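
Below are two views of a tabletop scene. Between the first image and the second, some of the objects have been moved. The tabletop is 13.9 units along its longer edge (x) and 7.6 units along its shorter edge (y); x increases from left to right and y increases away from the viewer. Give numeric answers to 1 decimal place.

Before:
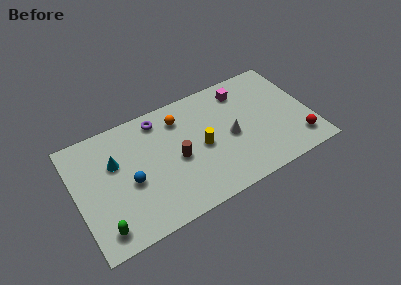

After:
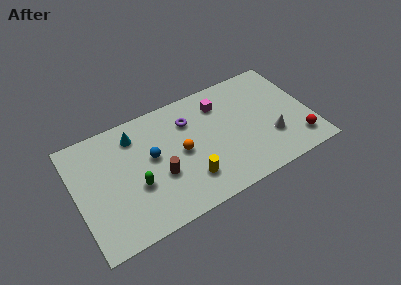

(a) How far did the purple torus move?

1.9

The purple torus moved from about (5.2, 6.5) to (6.9, 5.6), a distance of √(1.7² + 0.9²) ≈ 1.9.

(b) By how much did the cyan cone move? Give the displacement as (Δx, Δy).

(1.3, 1.2)

The cyan cone was at about (2.4, 4.9) and moved to about (3.7, 6.1).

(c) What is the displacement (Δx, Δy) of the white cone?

(2.3, -1.1)

The white cone was at about (9.1, 3.5) and moved to about (11.4, 2.4).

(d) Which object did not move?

the red sphere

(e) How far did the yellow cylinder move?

2.0

From (7.4, 3.6) to (6.4, 1.9), the yellow cylinder covered √(1.0² + 1.7²) ≈ 2.0 units.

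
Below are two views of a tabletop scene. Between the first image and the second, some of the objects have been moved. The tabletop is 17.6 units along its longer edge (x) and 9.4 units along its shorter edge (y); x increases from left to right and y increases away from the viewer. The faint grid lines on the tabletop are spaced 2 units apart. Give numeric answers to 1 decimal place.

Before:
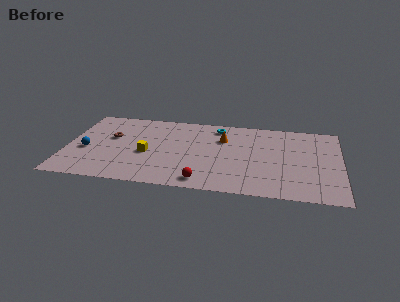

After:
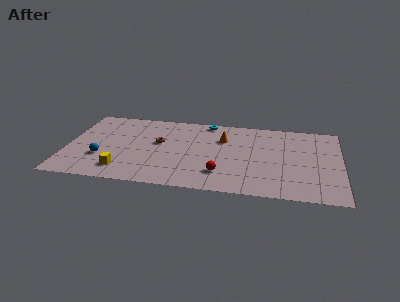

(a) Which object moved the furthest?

the brown torus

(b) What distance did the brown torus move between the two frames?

3.1

The brown torus was near (2.8, 5.7) before and (5.9, 5.5) after, so it travelled √(3.1² + 0.2²) ≈ 3.1 units.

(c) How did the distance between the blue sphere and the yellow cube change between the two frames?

-2.0

They were about 3.9 units apart before and 1.9 after — 2.0 units closer together.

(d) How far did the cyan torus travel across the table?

0.9

The cyan torus was near (9.6, 8.0) before and (8.9, 8.6) after, so it travelled √(0.7² + 0.6²) ≈ 0.9 units.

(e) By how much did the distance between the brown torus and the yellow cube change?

+1.4

Before: roughly 2.9 units apart; after: 4.3. That's 1.4 units further apart.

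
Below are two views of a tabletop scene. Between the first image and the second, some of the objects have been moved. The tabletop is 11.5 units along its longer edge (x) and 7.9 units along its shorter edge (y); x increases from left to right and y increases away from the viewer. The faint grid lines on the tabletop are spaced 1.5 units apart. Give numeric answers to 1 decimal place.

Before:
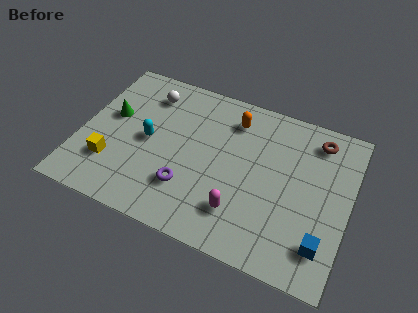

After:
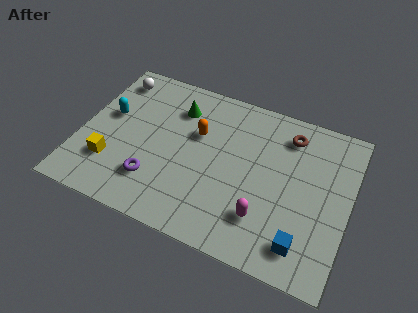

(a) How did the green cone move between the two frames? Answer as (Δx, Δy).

(2.7, 1.4)

The green cone started near (1.2, 4.6) and ended near (3.9, 6.0).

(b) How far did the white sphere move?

1.6

The white sphere was near (2.6, 6.3) before and (1.0, 6.6) after, so it travelled √(1.6² + 0.3²) ≈ 1.6 units.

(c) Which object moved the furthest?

the green cone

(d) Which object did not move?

the yellow cube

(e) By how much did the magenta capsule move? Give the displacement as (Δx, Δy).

(1.0, 0.1)

The magenta capsule started near (7.1, 1.9) and ended near (8.1, 2.0).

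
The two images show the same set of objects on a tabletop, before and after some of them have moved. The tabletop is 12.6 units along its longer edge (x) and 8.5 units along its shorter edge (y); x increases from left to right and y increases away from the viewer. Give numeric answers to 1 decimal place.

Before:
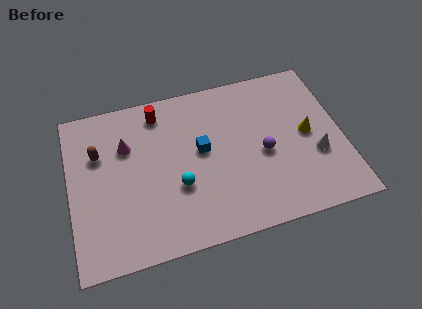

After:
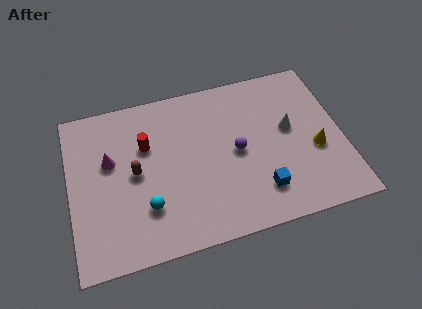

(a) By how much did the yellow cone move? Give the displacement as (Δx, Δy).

(0.3, -0.9)

The yellow cone was at about (11.0, 4.3) and moved to about (11.3, 3.4).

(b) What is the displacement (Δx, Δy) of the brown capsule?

(1.6, -1.4)

The brown capsule started near (1.4, 5.7) and ended near (3.0, 4.3).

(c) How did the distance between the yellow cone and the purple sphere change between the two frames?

+1.5

The distance was about 2.2 in the first image and 3.7 in the second, so they moved 1.5 units further apart.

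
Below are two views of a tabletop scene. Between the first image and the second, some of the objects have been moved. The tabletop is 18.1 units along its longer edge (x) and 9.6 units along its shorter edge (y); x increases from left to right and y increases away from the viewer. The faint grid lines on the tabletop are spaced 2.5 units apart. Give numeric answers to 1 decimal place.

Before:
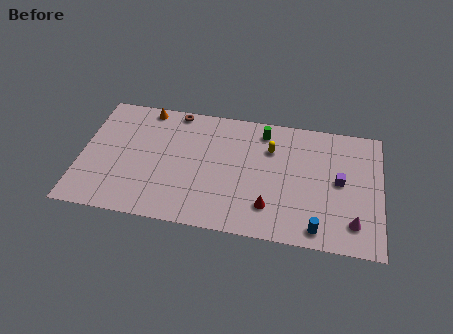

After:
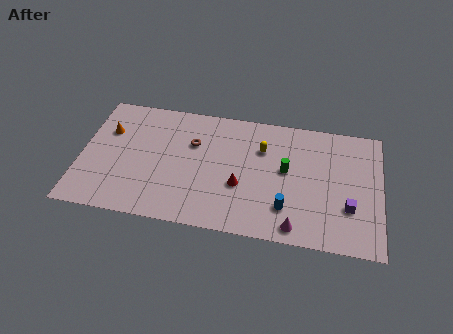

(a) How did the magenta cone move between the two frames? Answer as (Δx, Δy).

(-3.4, -0.9)

The magenta cone started near (16.5, 2.0) and ended near (13.1, 1.1).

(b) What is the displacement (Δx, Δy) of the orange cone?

(-2.2, -2.2)

The orange cone started near (3.7, 8.7) and ended near (1.5, 6.5).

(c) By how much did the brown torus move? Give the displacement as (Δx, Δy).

(1.2, -2.4)

The brown torus started near (5.5, 8.8) and ended near (6.7, 6.4).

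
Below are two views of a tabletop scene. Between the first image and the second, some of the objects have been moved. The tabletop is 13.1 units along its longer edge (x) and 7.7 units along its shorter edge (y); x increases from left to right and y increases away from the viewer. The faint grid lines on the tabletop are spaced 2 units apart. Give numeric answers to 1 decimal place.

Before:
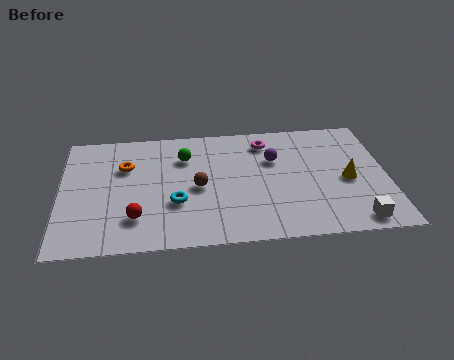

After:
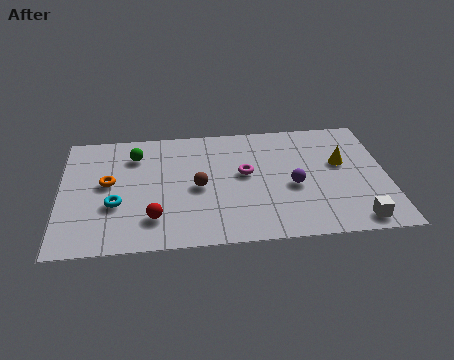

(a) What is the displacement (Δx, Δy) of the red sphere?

(0.7, -0.1)

The red sphere was at about (3.0, 1.9) and moved to about (3.7, 1.8).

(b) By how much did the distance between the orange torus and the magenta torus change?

-0.3

Before: roughly 5.8 units apart; after: 5.5. That's 0.3 units closer together.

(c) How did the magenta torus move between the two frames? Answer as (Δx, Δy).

(-0.9, -2.0)

The magenta torus was at about (8.3, 6.3) and moved to about (7.4, 4.3).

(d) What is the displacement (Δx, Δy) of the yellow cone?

(-0.2, 1.1)

The yellow cone was at about (11.5, 3.5) and moved to about (11.3, 4.6).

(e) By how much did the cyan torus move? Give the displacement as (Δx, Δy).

(-2.4, 0.1)

From the two frames, the cyan torus sits at roughly (4.6, 2.7) before and (2.2, 2.8) after.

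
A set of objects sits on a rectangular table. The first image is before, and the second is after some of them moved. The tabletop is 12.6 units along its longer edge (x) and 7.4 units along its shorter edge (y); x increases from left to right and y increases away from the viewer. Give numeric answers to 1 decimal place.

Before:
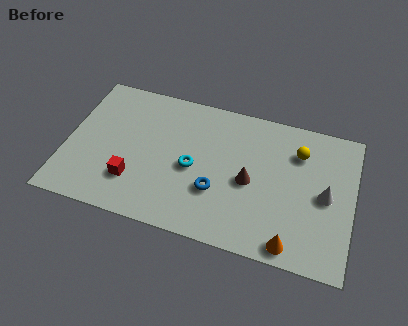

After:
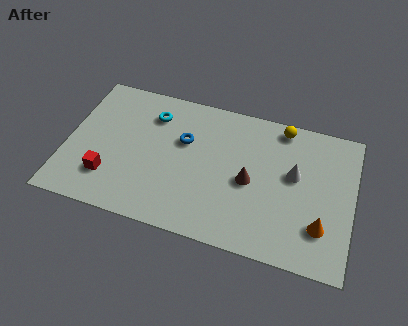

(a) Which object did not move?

the brown cone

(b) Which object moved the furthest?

the cyan torus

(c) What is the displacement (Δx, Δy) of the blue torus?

(-1.6, 2.2)

The blue torus was at about (6.7, 2.5) and moved to about (5.1, 4.7).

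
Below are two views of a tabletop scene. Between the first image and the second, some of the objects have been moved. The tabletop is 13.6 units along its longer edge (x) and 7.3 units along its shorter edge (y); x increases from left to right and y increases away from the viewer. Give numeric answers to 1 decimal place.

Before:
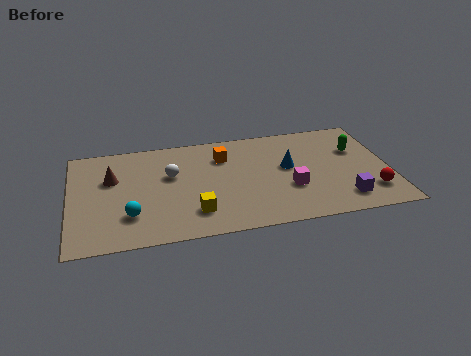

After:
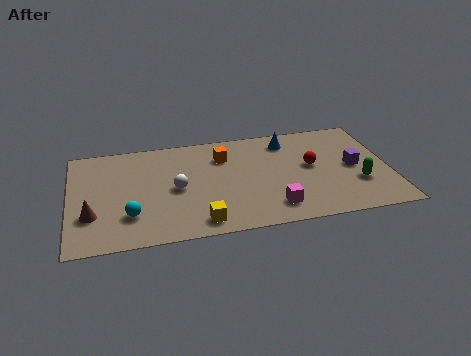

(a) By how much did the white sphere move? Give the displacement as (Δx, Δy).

(0.2, -1.0)

From the two frames, the white sphere sits at roughly (4.3, 4.5) before and (4.5, 3.5) after.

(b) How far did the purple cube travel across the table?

2.3

From (11.5, 1.4) to (12.1, 3.6), the purple cube covered √(0.6² + 2.2²) ≈ 2.3 units.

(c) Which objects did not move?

the cyan sphere and the orange cube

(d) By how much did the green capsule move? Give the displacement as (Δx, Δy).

(-0.1, -2.4)

From the two frames, the green capsule sits at roughly (12.3, 4.8) before and (12.2, 2.4) after.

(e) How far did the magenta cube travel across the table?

1.4

The magenta cube moved from about (9.3, 2.6) to (8.5, 1.4), a distance of √(0.8² + 1.2²) ≈ 1.4.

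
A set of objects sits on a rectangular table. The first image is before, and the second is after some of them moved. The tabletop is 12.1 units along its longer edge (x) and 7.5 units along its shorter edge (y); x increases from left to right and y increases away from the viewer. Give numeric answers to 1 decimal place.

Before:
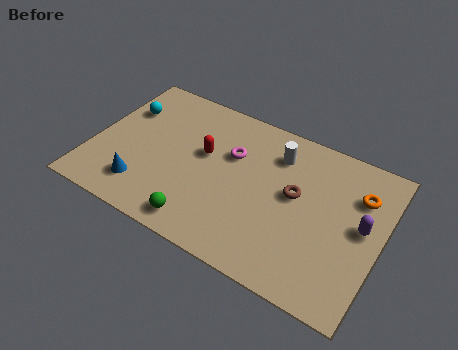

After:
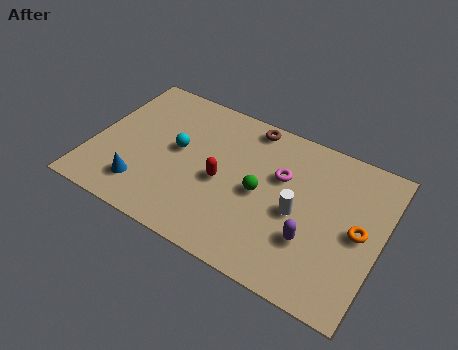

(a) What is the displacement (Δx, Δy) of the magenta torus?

(2.1, -0.1)

The magenta torus started near (5.7, 4.9) and ended near (7.8, 4.8).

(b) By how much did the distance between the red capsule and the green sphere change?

-1.8

Before: roughly 3.4 units apart; after: 1.6. That's 1.8 units closer together.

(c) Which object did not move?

the blue cone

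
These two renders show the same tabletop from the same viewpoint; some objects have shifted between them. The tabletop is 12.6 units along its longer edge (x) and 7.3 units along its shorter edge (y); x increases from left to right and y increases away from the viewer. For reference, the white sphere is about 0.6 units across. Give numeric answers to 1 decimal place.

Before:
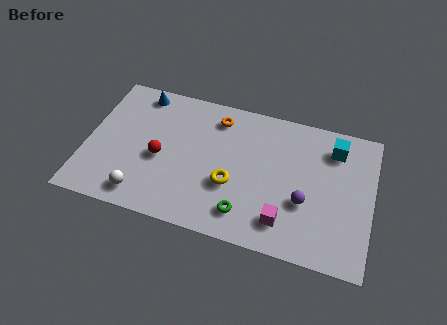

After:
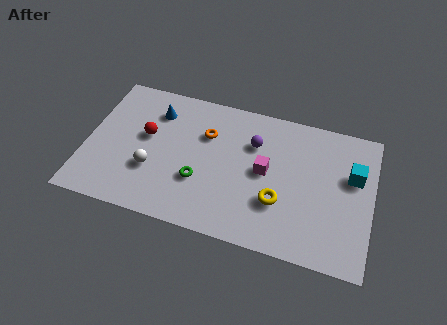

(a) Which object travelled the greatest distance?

the purple sphere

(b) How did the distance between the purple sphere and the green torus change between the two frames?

+0.6

The distance was about 2.8 in the first image and 3.4 in the second, so they moved 0.6 units further apart.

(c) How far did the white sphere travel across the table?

1.4

From (2.7, 1.1) to (3.0, 2.5), the white sphere covered √(0.3² + 1.4²) ≈ 1.4 units.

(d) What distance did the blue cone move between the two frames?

1.1

The blue cone was near (2.1, 6.4) before and (2.9, 5.6) after, so it travelled √(0.8² + 0.8²) ≈ 1.1 units.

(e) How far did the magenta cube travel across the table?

2.5

From (8.9, 1.5) to (7.9, 3.8), the magenta cube covered √(1.0² + 2.3²) ≈ 2.5 units.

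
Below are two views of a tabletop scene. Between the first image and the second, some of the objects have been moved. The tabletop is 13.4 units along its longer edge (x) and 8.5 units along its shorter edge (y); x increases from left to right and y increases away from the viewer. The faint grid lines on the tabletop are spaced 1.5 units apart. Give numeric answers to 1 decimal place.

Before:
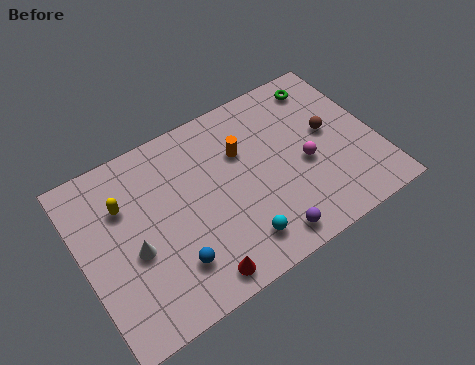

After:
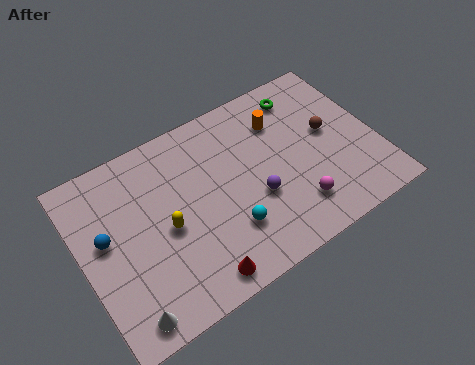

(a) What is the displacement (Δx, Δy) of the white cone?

(-0.8, -2.6)

The white cone was at about (2.2, 3.6) and moved to about (1.4, 1.0).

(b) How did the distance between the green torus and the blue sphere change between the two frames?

+0.4

Before: roughly 9.4 units apart; after: 9.8. That's 0.4 units further apart.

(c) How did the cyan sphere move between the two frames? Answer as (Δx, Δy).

(-0.3, 0.8)

The cyan sphere started near (6.6, 1.6) and ended near (6.3, 2.4).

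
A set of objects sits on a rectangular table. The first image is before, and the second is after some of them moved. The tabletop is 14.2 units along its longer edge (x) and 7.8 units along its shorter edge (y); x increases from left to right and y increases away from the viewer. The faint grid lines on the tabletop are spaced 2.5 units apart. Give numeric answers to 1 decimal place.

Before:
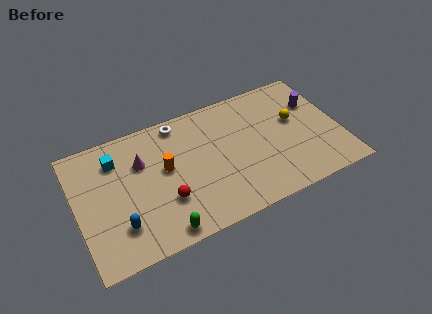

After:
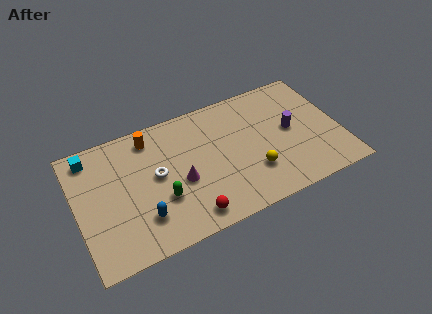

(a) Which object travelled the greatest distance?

the yellow sphere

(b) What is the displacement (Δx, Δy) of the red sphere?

(1.1, -1.4)

From the two frames, the red sphere sits at roughly (4.6, 2.5) before and (5.7, 1.1) after.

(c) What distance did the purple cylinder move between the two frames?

1.9

From (13.1, 5.3) to (11.6, 4.1), the purple cylinder covered √(1.5² + 1.2²) ≈ 1.9 units.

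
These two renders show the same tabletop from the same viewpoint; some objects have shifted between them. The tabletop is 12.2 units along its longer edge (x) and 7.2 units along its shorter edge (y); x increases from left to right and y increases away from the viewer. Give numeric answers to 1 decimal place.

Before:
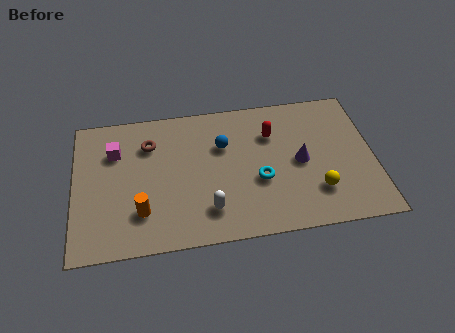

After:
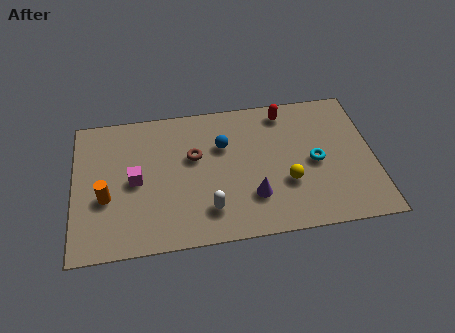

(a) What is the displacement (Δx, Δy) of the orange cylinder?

(-1.4, 0.9)

The orange cylinder started near (2.7, 1.9) and ended near (1.3, 2.8).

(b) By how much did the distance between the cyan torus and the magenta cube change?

+1.1

They were about 6.2 units apart before and 7.3 after — 1.1 units further apart.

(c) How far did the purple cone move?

2.5

The purple cone moved from about (9.2, 3.5) to (7.2, 2.0), a distance of √(2.0² + 1.5²) ≈ 2.5.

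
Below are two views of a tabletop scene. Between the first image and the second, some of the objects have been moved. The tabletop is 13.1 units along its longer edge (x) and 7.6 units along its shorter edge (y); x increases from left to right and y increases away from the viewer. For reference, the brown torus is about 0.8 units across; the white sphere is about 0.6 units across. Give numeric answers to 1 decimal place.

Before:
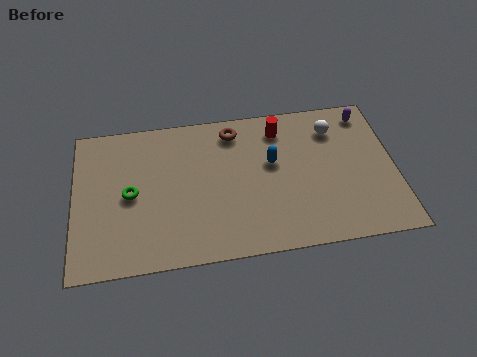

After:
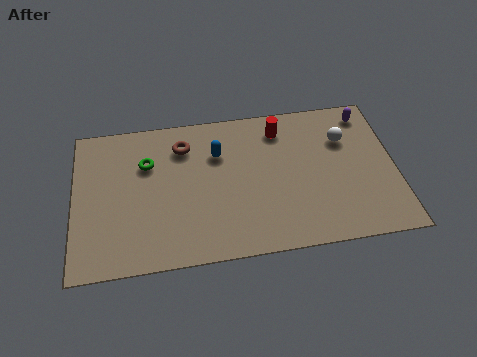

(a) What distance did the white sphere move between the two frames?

0.7

From (10.7, 5.9) to (11.1, 5.3), the white sphere covered √(0.4² + 0.6²) ≈ 0.7 units.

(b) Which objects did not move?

the purple capsule and the red cylinder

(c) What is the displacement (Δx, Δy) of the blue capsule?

(-2.2, 0.8)

The blue capsule started near (8.1, 4.5) and ended near (5.9, 5.3).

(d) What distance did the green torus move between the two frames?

1.7

From (2.3, 3.7) to (3.0, 5.2), the green torus covered √(0.7² + 1.5²) ≈ 1.7 units.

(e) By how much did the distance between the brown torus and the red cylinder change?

+2.1

Before: roughly 1.9 units apart; after: 4.0. That's 2.1 units further apart.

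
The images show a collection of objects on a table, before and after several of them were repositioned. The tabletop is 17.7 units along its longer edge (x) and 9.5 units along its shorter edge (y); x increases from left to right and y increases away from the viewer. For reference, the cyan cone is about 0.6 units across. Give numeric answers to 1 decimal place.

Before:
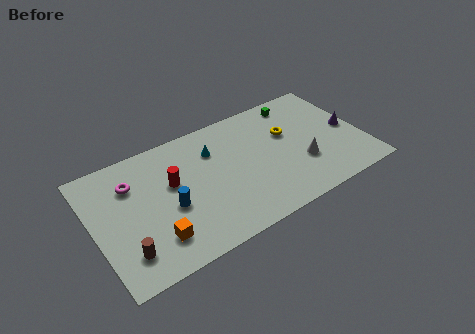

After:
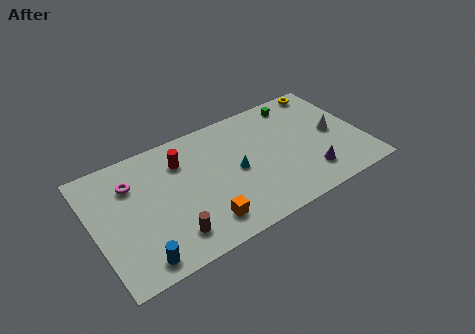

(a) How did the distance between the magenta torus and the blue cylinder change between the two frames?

+2.1

They were about 3.6 units apart before and 5.7 after — 2.1 units further apart.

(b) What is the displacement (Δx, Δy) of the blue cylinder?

(-2.4, -2.8)

From the two frames, the blue cylinder sits at roughly (4.8, 4.0) before and (2.4, 1.2) after.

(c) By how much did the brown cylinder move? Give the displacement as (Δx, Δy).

(2.9, -0.2)

The brown cylinder started near (1.7, 2.1) and ended near (4.6, 1.9).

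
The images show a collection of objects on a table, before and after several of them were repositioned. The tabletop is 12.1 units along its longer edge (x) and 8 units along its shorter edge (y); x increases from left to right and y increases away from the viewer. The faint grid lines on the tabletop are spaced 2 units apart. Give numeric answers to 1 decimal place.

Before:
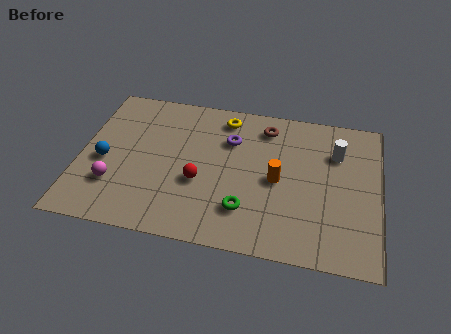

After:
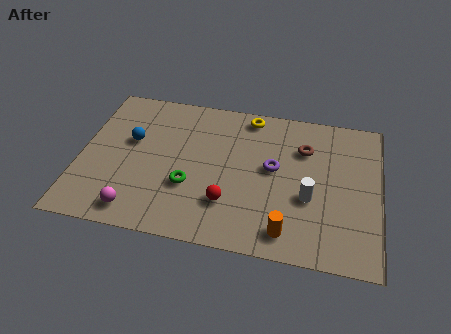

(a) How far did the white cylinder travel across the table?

2.8

The white cylinder was near (10.3, 5.7) before and (9.3, 3.1) after, so it travelled √(1.0² + 2.6²) ≈ 2.8 units.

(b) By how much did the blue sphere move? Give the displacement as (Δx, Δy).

(1.0, 1.3)

The blue sphere was at about (1.0, 3.5) and moved to about (2.0, 4.8).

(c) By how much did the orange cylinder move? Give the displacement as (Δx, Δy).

(0.5, -2.6)

From the two frames, the orange cylinder sits at roughly (8.0, 3.8) before and (8.5, 1.2) after.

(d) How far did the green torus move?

2.4

The green torus was near (6.8, 2.0) before and (4.5, 2.8) after, so it travelled √(2.3² + 0.8²) ≈ 2.4 units.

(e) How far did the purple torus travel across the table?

2.2

The purple torus was near (6.0, 5.6) before and (7.8, 4.4) after, so it travelled √(1.8² + 1.2²) ≈ 2.2 units.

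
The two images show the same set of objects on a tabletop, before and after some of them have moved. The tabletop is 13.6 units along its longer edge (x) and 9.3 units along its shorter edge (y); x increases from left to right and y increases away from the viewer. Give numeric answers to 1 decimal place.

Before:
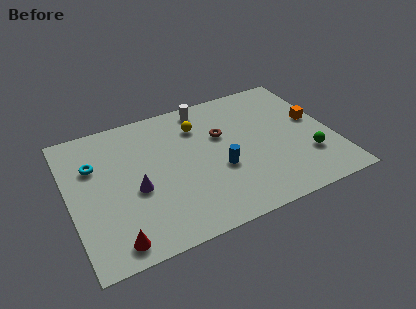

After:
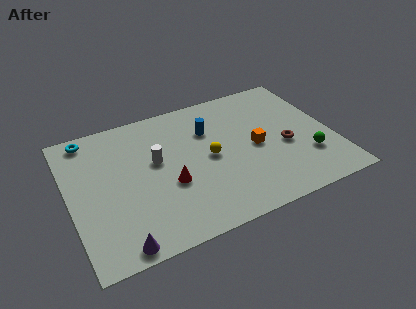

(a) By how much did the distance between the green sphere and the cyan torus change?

+0.9

They were about 11.3 units apart before and 12.2 after — 0.9 units further apart.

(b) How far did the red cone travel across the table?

4.0

The red cone moved from about (1.9, 1.1) to (5.0, 3.6), a distance of √(3.1² + 2.5²) ≈ 4.0.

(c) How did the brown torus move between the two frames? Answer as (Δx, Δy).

(3.1, -2.0)

The brown torus was at about (8.0, 5.9) and moved to about (11.1, 3.9).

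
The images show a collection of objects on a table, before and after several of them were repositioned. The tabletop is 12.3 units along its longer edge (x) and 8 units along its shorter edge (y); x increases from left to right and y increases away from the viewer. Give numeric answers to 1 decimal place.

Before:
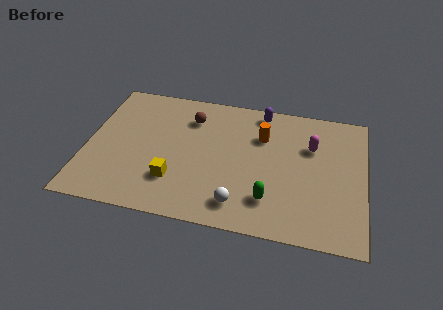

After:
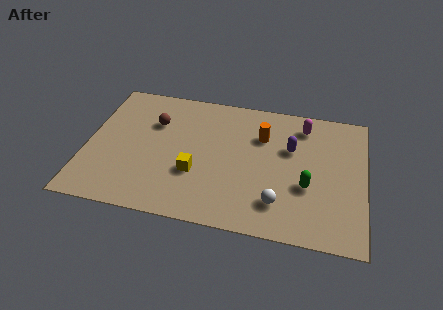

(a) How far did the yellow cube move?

1.1

The yellow cube moved from about (4.0, 2.2) to (4.9, 2.8), a distance of √(0.9² + 0.6²) ≈ 1.1.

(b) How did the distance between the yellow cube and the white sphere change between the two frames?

+0.8

They were about 3.0 units apart before and 3.8 after — 0.8 units further apart.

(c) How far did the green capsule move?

1.9

The green capsule moved from about (8.2, 1.9) to (9.8, 3.0), a distance of √(1.6² + 1.1²) ≈ 1.9.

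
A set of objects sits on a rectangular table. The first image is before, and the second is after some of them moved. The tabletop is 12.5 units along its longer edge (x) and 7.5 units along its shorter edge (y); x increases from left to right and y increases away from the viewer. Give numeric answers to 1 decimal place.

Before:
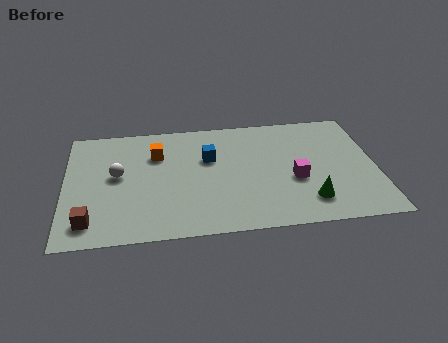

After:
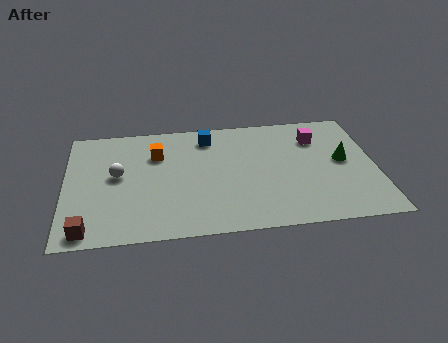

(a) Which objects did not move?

the orange cube and the white sphere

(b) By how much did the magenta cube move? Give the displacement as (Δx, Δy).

(1.0, 2.6)

From the two frames, the magenta cube sits at roughly (9.2, 3.0) before and (10.2, 5.6) after.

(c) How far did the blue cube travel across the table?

1.4

The blue cube was near (5.8, 4.8) before and (5.8, 6.2) after, so it travelled √(0.0² + 1.4²) ≈ 1.4 units.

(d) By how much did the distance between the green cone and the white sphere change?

+1.1

They were about 8.0 units apart before and 9.1 after — 1.1 units further apart.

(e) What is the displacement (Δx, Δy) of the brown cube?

(-0.1, -0.5)

The brown cube started near (1.0, 1.3) and ended near (0.9, 0.8).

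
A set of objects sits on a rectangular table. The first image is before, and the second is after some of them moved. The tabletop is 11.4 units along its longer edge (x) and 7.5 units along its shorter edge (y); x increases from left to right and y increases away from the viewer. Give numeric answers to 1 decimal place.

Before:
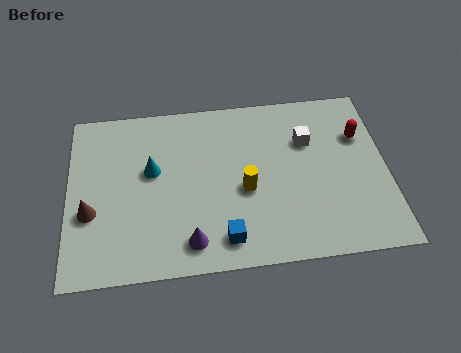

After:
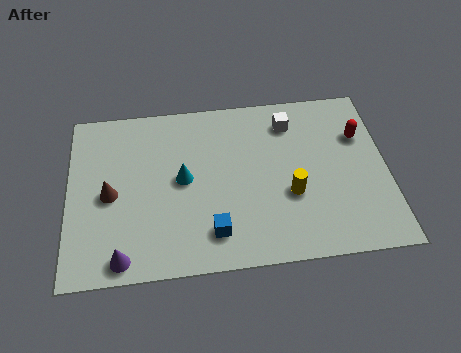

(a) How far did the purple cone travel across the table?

2.4

The purple cone moved from about (4.3, 1.2) to (1.9, 0.8), a distance of √(2.4² + 0.4²) ≈ 2.4.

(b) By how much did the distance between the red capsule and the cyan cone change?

-1.0

Before: roughly 7.5 units apart; after: 6.5. That's 1.0 units closer together.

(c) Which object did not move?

the red capsule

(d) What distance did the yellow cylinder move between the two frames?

1.6

The yellow cylinder moved from about (6.3, 3.2) to (7.9, 2.8), a distance of √(1.6² + 0.4²) ≈ 1.6.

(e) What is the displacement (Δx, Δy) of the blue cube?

(-0.4, 0.3)

The blue cube started near (5.5, 1.2) and ended near (5.1, 1.5).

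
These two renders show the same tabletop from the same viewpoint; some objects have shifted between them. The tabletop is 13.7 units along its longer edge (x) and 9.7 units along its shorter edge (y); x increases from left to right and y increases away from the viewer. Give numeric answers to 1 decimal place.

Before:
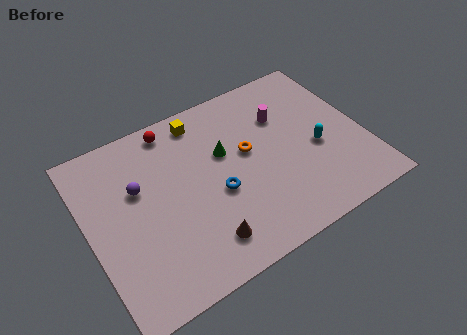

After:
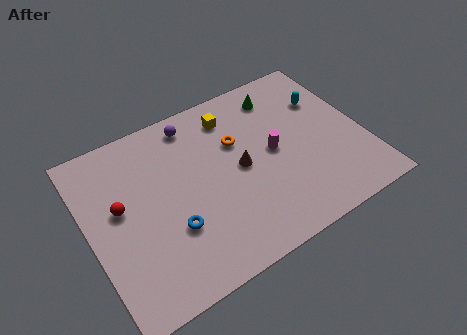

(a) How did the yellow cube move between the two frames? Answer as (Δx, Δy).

(1.5, -0.5)

The yellow cube started near (6.1, 8.4) and ended near (7.6, 7.9).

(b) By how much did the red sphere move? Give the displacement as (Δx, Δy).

(-3.1, -3.1)

The red sphere was at about (4.7, 8.6) and moved to about (1.6, 5.5).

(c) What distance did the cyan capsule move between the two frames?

2.8

The cyan capsule was near (11.3, 4.1) before and (12.2, 6.7) after, so it travelled √(0.9² + 2.6²) ≈ 2.8 units.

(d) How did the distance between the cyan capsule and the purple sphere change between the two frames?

-2.2

They were about 8.9 units apart before and 6.7 after — 2.2 units closer together.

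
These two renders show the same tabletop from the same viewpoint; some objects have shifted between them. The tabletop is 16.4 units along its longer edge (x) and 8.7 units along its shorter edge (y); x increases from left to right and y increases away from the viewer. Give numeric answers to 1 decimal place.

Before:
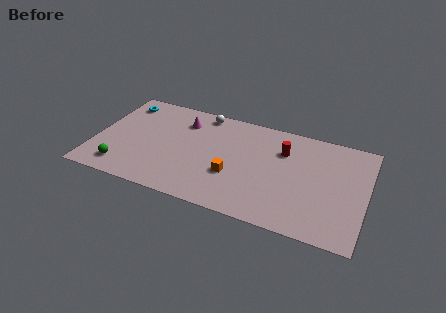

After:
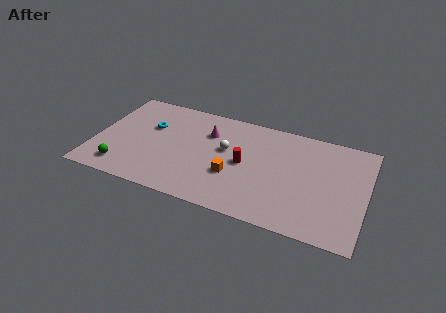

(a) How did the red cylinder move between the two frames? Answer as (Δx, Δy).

(-2.2, -1.9)

The red cylinder was at about (11.3, 6.2) and moved to about (9.1, 4.3).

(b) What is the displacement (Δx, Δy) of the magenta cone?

(1.6, -0.5)

The magenta cone was at about (5.1, 6.7) and moved to about (6.7, 6.2).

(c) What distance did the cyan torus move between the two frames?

2.5

The cyan torus was near (1.3, 7.2) before and (3.2, 5.6) after, so it travelled √(1.9² + 1.6²) ≈ 2.5 units.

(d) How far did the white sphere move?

3.2

From (6.2, 7.8) to (7.9, 5.1), the white sphere covered √(1.7² + 2.7²) ≈ 3.2 units.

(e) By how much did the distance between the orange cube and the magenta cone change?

-1.4

Before: roughly 5.0 units apart; after: 3.6. That's 1.4 units closer together.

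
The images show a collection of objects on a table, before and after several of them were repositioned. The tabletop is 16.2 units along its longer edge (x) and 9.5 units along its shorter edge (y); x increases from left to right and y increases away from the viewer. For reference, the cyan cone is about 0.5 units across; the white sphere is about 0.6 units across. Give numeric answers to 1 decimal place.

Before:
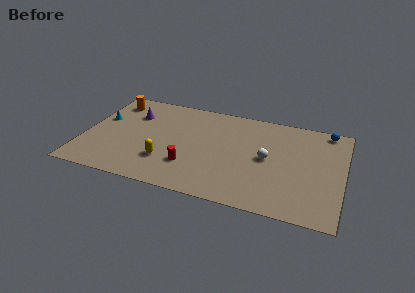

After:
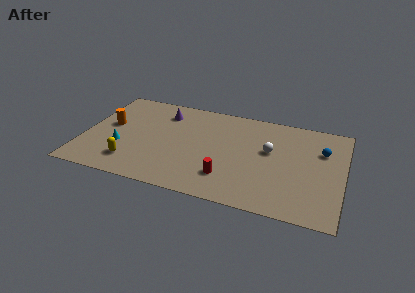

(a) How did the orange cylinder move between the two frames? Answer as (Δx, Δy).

(0.1, -2.5)

The orange cylinder was at about (1.4, 7.8) and moved to about (1.5, 5.3).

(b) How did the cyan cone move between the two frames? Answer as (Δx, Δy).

(1.5, -2.4)

The cyan cone started near (0.9, 5.8) and ended near (2.4, 3.4).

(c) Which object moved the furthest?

the cyan cone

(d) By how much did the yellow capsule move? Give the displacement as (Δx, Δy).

(-2.1, -0.7)

The yellow capsule was at about (5.3, 2.7) and moved to about (3.2, 2.0).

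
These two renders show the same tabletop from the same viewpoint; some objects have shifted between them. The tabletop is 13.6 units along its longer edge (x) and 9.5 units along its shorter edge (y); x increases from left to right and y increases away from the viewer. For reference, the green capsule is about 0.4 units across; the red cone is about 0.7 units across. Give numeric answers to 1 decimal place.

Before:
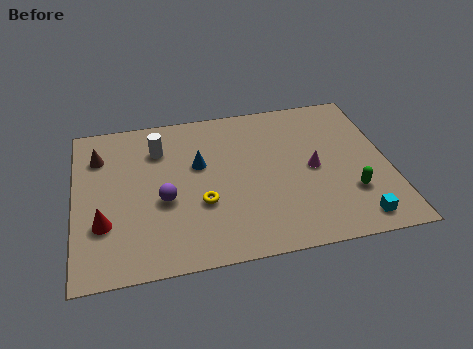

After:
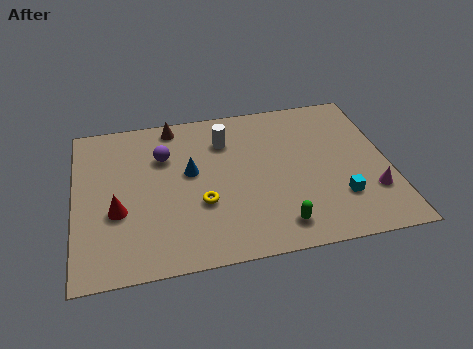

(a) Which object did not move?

the yellow torus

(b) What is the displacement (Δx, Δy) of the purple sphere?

(0.1, 2.7)

The purple sphere started near (3.8, 3.9) and ended near (3.9, 6.6).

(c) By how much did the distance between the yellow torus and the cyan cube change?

-0.9

The distance was about 6.9 in the first image and 6.0 in the second, so they moved 0.9 units closer together.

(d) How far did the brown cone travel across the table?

3.6

From (1.1, 7.1) to (4.4, 8.5), the brown cone covered √(3.3² + 1.4²) ≈ 3.6 units.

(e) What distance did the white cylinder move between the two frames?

2.9

The white cylinder moved from about (3.7, 7.1) to (6.6, 7.1), a distance of √(2.9² + 0.0²) ≈ 2.9.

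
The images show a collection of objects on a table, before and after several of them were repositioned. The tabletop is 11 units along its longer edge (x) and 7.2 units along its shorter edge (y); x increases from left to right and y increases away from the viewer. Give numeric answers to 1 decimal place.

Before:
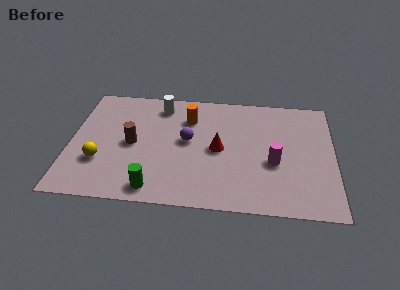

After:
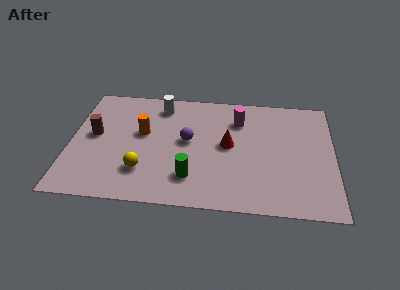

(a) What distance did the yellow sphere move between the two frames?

1.8

From (1.3, 2.3) to (3.1, 1.9), the yellow sphere covered √(1.8² + 0.4²) ≈ 1.8 units.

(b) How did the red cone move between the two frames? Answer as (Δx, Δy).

(0.4, 0.3)

From the two frames, the red cone sits at roughly (6.2, 3.5) before and (6.6, 3.8) after.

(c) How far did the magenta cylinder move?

2.9

The magenta cylinder moved from about (8.5, 2.9) to (7.0, 5.4), a distance of √(1.5² + 2.5²) ≈ 2.9.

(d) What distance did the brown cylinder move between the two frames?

1.6

The brown cylinder moved from about (2.6, 3.5) to (1.0, 3.9), a distance of √(1.6² + 0.4²) ≈ 1.6.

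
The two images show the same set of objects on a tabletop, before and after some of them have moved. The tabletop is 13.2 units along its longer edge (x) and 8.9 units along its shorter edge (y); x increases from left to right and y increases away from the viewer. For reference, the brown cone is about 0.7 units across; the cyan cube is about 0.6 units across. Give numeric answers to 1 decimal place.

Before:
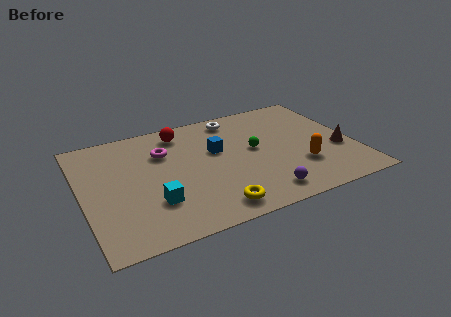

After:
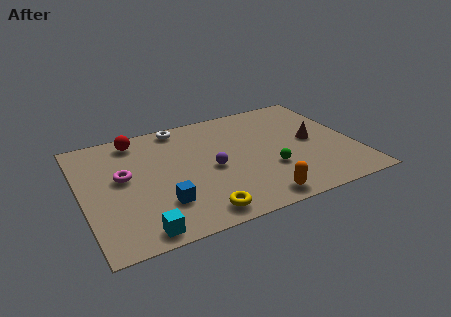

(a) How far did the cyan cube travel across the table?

1.9

From (3.2, 2.6) to (2.4, 0.9), the cyan cube covered √(0.8² + 1.7²) ≈ 1.9 units.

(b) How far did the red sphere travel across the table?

2.2

The red sphere was near (5.1, 7.5) before and (2.9, 7.7) after, so it travelled √(2.2² + 0.2²) ≈ 2.2 units.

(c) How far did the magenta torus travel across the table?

2.4

The magenta torus moved from about (4.1, 6.2) to (2.0, 5.0), a distance of √(2.1² + 1.2²) ≈ 2.4.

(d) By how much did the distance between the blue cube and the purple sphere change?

-1.3

Before: roughly 4.4 units apart; after: 3.1. That's 1.3 units closer together.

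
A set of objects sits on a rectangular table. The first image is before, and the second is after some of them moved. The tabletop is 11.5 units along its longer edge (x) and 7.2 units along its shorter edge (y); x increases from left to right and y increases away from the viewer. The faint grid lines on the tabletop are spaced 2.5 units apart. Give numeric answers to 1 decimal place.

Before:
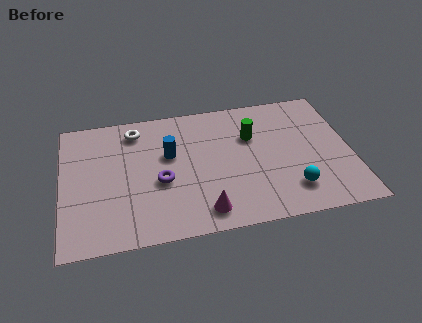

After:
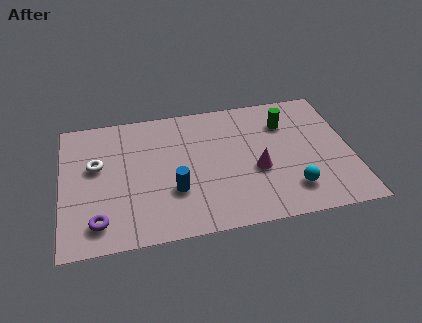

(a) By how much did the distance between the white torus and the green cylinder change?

+2.9

They were about 4.8 units apart before and 7.7 after — 2.9 units further apart.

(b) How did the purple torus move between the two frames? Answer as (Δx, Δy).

(-2.5, -1.7)

The purple torus was at about (3.9, 3.0) and moved to about (1.4, 1.3).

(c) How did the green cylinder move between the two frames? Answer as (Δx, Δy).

(1.4, 0.5)

From the two frames, the green cylinder sits at roughly (7.6, 4.8) before and (9.0, 5.3) after.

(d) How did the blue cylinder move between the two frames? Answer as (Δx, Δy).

(0.1, -2.0)

The blue cylinder was at about (4.3, 4.4) and moved to about (4.4, 2.4).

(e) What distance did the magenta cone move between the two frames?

2.8

The magenta cone moved from about (5.5, 1.1) to (7.7, 2.9), a distance of √(2.2² + 1.8²) ≈ 2.8.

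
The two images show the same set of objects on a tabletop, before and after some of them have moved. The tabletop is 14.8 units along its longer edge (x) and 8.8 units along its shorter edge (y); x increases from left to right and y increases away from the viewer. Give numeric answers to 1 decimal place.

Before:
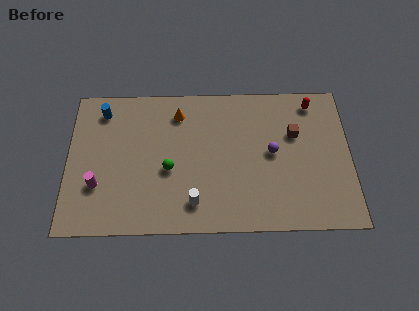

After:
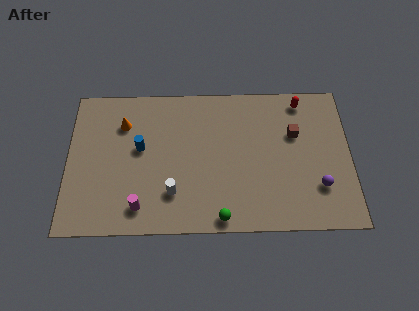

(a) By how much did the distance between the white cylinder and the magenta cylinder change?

-3.2

Before: roughly 5.1 units apart; after: 1.9. That's 3.2 units closer together.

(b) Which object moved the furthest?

the green sphere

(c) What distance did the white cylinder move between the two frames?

1.3

The white cylinder moved from about (6.6, 1.7) to (5.5, 2.3), a distance of √(1.1² + 0.6²) ≈ 1.3.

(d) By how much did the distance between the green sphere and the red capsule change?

-0.4

The distance was about 8.5 in the first image and 8.1 in the second, so they moved 0.4 units closer together.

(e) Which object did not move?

the brown cube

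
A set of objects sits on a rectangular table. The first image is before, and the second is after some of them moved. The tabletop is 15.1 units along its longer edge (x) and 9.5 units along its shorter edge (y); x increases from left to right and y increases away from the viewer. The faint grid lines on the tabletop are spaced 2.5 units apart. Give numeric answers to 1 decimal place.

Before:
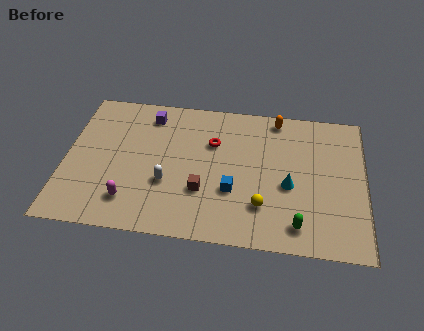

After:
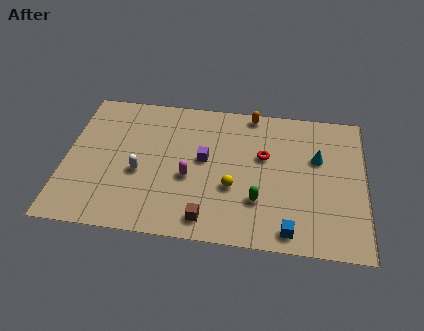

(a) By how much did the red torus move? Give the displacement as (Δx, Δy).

(2.6, -0.6)

The red torus started near (7.4, 6.4) and ended near (10.0, 5.8).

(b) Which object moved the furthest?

the purple cube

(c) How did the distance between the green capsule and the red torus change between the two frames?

-3.6

They were about 6.6 units apart before and 3.0 after — 3.6 units closer together.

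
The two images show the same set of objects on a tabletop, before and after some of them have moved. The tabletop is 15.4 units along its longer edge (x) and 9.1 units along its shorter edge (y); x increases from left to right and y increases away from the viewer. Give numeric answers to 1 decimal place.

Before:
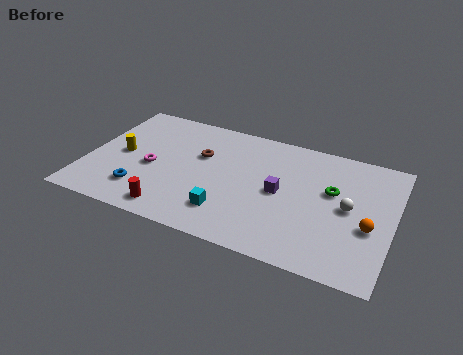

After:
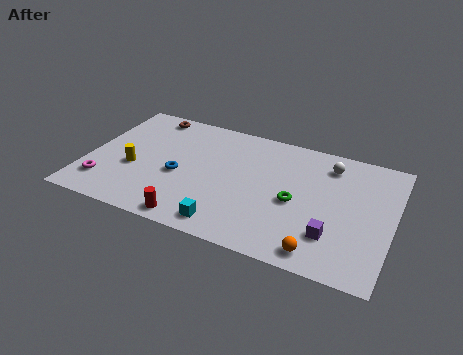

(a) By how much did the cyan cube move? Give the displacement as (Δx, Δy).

(0.1, -0.9)

From the two frames, the cyan cube sits at roughly (7.4, 2.1) before and (7.5, 1.2) after.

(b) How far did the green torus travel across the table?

2.2

The green torus was near (12.3, 5.5) before and (10.6, 4.1) after, so it travelled √(1.7² + 1.4²) ≈ 2.2 units.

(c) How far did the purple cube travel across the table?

3.5

The purple cube was near (9.8, 4.5) before and (12.6, 2.4) after, so it travelled √(2.8² + 2.1²) ≈ 3.5 units.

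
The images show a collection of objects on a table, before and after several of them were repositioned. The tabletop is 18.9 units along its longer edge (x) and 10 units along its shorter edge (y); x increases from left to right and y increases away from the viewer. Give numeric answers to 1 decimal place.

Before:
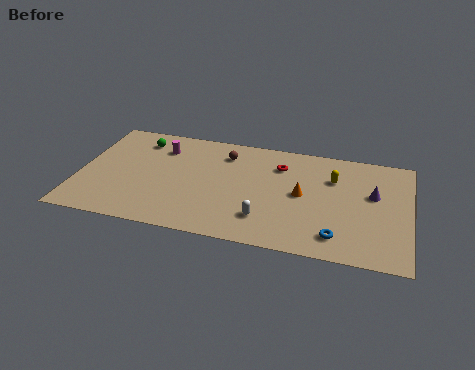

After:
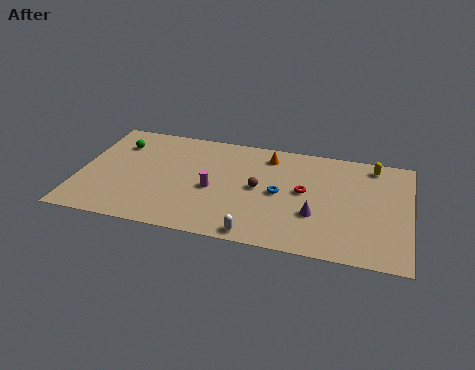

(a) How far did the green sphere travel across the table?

1.3

The green sphere moved from about (3.2, 8.1) to (2.0, 7.5), a distance of √(1.2² + 0.6²) ≈ 1.3.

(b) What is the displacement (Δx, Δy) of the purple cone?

(-3.2, -2.6)

The purple cone was at about (16.8, 6.0) and moved to about (13.6, 3.4).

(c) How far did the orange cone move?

3.8

The orange cone moved from about (12.8, 5.1) to (10.7, 8.3), a distance of √(2.1² + 3.2²) ≈ 3.8.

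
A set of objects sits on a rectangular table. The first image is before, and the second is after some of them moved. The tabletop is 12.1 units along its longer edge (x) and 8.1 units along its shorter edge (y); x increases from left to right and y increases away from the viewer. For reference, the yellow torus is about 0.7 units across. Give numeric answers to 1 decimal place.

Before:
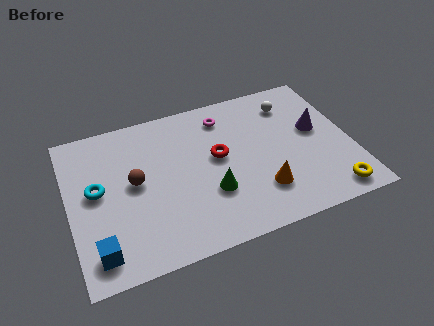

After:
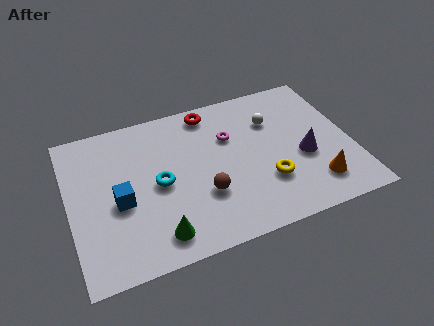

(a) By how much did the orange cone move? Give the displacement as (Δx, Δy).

(2.3, -0.4)

The orange cone started near (8.0, 2.1) and ended near (10.3, 1.7).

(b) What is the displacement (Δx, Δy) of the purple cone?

(-0.7, -1.3)

The purple cone started near (10.7, 4.6) and ended near (10.0, 3.3).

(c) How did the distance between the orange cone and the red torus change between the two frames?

+3.8

They were about 2.9 units apart before and 6.7 after — 3.8 units further apart.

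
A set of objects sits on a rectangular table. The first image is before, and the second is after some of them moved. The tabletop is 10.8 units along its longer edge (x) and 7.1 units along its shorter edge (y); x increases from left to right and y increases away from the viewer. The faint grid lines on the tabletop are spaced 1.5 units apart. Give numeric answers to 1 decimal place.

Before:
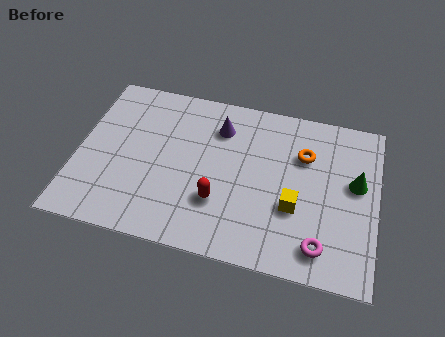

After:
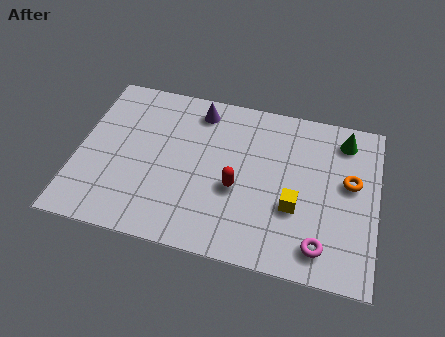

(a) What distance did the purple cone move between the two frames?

1.0

The purple cone was near (5.0, 5.4) before and (4.2, 6.0) after, so it travelled √(0.8² + 0.6²) ≈ 1.0 units.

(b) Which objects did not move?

the magenta torus and the yellow cube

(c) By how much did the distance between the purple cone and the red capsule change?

+0.3

They were about 3.2 units apart before and 3.5 after — 0.3 units further apart.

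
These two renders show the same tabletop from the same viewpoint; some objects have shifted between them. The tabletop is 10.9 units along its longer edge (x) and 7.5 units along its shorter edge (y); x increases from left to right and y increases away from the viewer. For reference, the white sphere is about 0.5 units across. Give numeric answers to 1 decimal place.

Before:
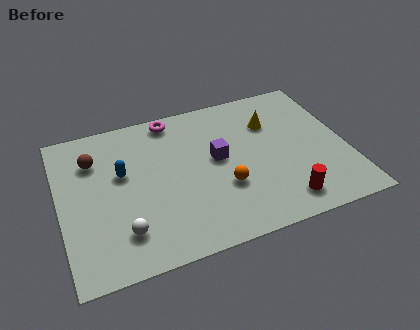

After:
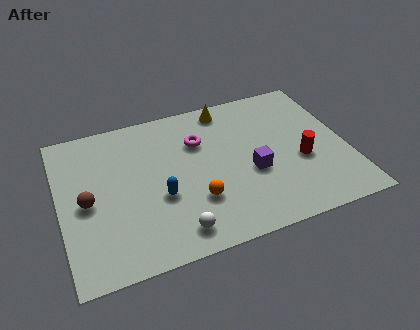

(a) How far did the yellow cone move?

2.1

The yellow cone was near (8.2, 5.3) before and (6.6, 6.6) after, so it travelled √(1.6² + 1.3²) ≈ 2.1 units.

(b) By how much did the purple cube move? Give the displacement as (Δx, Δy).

(1.2, -1.1)

The purple cube started near (6.0, 4.1) and ended near (7.2, 3.0).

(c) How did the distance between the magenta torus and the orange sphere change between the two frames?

-1.5

They were about 4.4 units apart before and 2.9 after — 1.5 units closer together.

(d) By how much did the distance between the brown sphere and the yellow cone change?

-0.4

The distance was about 6.8 in the first image and 6.4 in the second, so they moved 0.4 units closer together.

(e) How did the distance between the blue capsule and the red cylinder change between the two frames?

-1.3

The distance was about 6.7 in the first image and 5.4 in the second, so they moved 1.3 units closer together.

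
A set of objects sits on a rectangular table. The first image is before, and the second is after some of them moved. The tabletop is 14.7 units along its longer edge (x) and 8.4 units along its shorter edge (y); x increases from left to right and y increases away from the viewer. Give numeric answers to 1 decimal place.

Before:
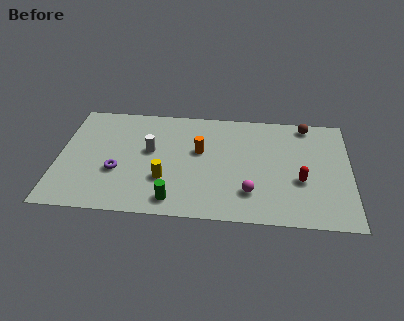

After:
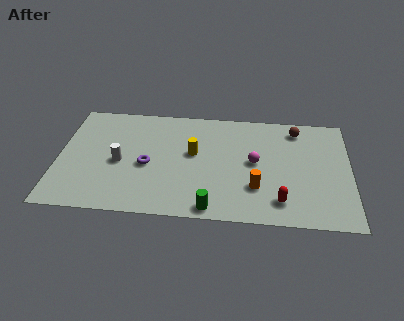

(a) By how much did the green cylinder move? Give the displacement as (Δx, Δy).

(1.9, -0.4)

The green cylinder was at about (5.9, 1.2) and moved to about (7.8, 0.8).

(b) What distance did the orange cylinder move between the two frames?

3.8

From (7.1, 5.0) to (10.0, 2.5), the orange cylinder covered √(2.9² + 2.5²) ≈ 3.8 units.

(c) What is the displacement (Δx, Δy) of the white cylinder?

(-1.5, -1.0)

The white cylinder was at about (4.6, 4.8) and moved to about (3.1, 3.8).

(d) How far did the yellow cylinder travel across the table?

2.5

From (5.4, 2.7) to (6.8, 4.8), the yellow cylinder covered √(1.4² + 2.1²) ≈ 2.5 units.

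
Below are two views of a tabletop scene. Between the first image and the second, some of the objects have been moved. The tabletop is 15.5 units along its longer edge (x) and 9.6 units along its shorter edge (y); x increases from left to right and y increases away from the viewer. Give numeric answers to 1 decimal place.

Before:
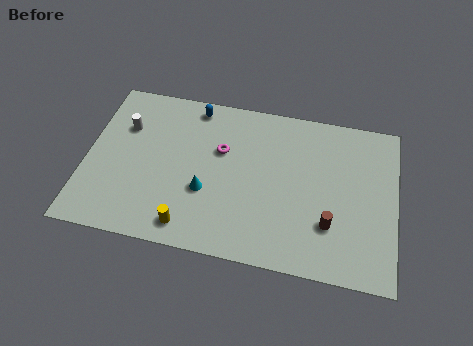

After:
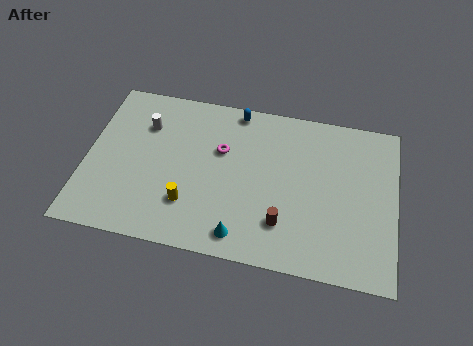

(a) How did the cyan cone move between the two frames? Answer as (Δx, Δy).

(1.9, -2.2)

From the two frames, the cyan cone sits at roughly (6.1, 3.5) before and (8.0, 1.3) after.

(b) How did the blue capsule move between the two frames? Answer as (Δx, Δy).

(2.1, 0.2)

The blue capsule was at about (5.2, 8.5) and moved to about (7.3, 8.7).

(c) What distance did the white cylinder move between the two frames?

1.0

The white cylinder moved from about (1.8, 6.6) to (2.8, 6.9), a distance of √(1.0² + 0.3²) ≈ 1.0.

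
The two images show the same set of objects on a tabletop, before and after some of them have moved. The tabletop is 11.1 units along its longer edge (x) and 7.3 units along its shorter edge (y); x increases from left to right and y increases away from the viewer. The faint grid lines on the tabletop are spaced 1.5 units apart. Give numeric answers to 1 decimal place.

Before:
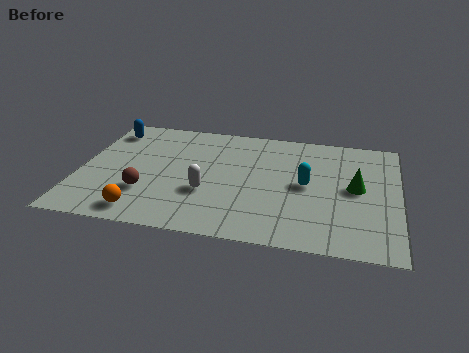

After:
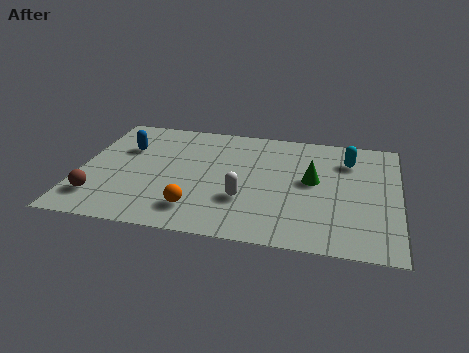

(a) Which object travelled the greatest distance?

the cyan capsule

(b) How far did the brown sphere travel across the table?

1.7

From (2.4, 2.2) to (0.8, 1.6), the brown sphere covered √(1.6² + 0.6²) ≈ 1.7 units.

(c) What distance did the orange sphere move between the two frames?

1.9

From (2.4, 1.0) to (4.2, 1.5), the orange sphere covered √(1.8² + 0.5²) ≈ 1.9 units.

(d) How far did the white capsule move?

1.3

The white capsule moved from about (4.5, 2.6) to (5.8, 2.4), a distance of √(1.3² + 0.2²) ≈ 1.3.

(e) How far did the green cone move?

1.5

From (9.6, 3.8) to (8.1, 4.0), the green cone covered √(1.5² + 0.2²) ≈ 1.5 units.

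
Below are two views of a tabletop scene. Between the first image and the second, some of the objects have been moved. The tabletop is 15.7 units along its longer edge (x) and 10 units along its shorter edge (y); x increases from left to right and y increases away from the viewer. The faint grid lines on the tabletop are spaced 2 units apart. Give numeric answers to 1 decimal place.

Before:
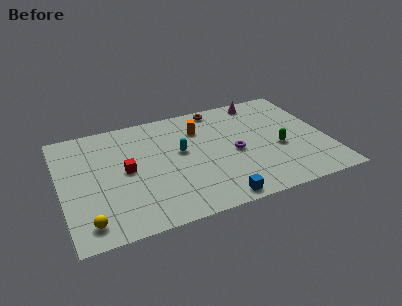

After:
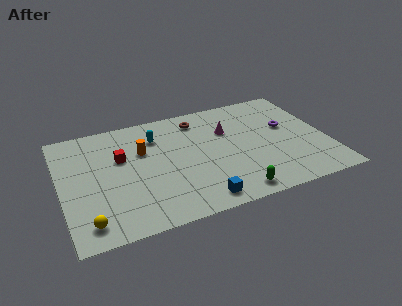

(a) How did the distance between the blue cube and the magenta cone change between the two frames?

-2.8

They were about 8.8 units apart before and 6.0 after — 2.8 units closer together.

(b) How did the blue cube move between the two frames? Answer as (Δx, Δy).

(-1.0, 0.3)

The blue cube was at about (8.7, 0.9) and moved to about (7.7, 1.2).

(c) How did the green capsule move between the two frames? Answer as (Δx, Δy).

(-3.1, -3.0)

From the two frames, the green capsule sits at roughly (12.8, 4.1) before and (9.7, 1.1) after.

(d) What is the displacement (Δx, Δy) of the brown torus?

(-1.3, -0.7)

The brown torus was at about (9.7, 9.0) and moved to about (8.4, 8.3).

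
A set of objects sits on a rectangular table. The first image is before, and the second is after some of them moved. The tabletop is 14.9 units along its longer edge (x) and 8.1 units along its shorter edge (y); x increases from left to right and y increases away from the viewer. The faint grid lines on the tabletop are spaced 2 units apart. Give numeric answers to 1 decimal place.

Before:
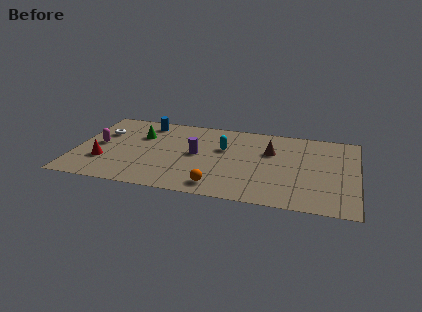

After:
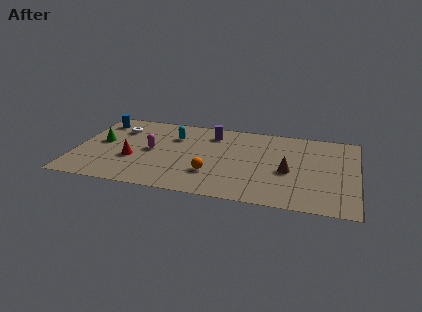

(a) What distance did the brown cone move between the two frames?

2.1

From (10.3, 5.3) to (11.3, 3.5), the brown cone covered √(1.0² + 1.8²) ≈ 2.1 units.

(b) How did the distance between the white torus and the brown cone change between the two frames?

+0.5

Before: roughly 9.0 units apart; after: 9.5. That's 0.5 units further apart.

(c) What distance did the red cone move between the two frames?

1.6

The red cone moved from about (1.6, 2.5) to (3.1, 3.0), a distance of √(1.5² + 0.5²) ≈ 1.6.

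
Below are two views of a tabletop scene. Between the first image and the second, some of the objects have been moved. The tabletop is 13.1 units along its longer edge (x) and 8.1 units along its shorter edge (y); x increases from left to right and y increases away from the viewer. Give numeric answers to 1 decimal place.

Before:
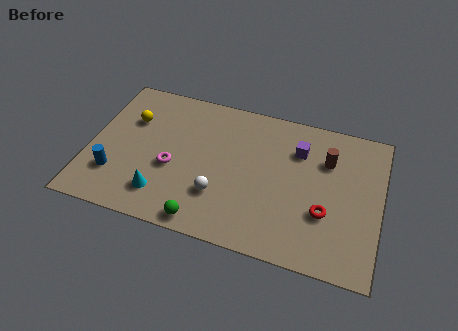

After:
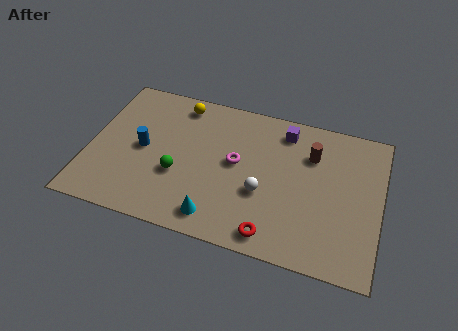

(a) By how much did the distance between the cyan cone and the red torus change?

-4.8

The distance was about 7.3 in the first image and 2.5 in the second, so they moved 4.8 units closer together.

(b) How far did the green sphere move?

2.6

The green sphere moved from about (5.5, 0.8) to (4.1, 3.0), a distance of √(1.4² + 2.2²) ≈ 2.6.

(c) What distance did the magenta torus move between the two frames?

3.0

The magenta torus moved from about (3.8, 3.3) to (6.6, 4.4), a distance of √(2.8² + 1.1²) ≈ 3.0.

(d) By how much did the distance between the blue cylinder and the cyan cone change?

+2.3

Before: roughly 2.3 units apart; after: 4.6. That's 2.3 units further apart.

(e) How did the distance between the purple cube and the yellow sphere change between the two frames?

-2.8

They were about 7.6 units apart before and 4.8 after — 2.8 units closer together.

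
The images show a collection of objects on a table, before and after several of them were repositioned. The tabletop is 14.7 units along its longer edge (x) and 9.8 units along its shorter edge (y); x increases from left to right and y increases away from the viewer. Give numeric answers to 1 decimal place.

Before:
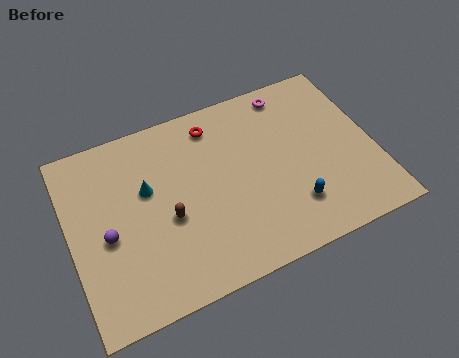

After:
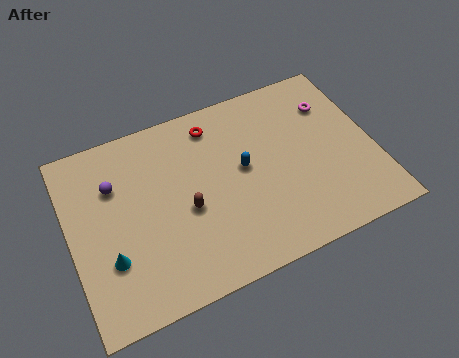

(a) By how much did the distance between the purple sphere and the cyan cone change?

+1.0

They were about 2.7 units apart before and 3.7 after — 1.0 units further apart.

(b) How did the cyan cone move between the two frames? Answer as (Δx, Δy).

(-2.1, -2.9)

The cyan cone was at about (3.8, 6.0) and moved to about (1.7, 3.1).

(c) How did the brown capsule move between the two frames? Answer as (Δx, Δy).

(0.9, 0.1)

From the two frames, the brown capsule sits at roughly (4.6, 4.1) before and (5.5, 4.2) after.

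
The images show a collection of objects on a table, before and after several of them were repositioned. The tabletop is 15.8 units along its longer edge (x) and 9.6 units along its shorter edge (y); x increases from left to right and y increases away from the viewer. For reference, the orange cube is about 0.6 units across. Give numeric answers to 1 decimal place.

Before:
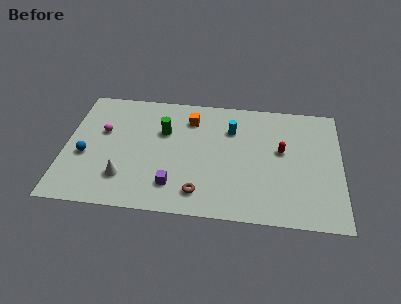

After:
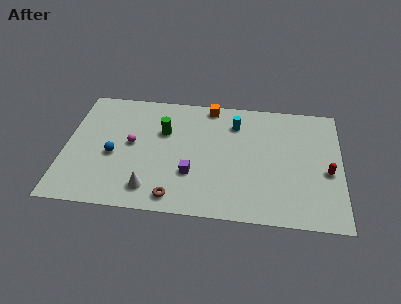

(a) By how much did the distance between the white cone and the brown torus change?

-2.9

The distance was about 4.4 in the first image and 1.5 in the second, so they moved 2.9 units closer together.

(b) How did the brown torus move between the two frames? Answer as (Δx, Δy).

(-1.4, -0.5)

The brown torus started near (7.8, 1.7) and ended near (6.4, 1.2).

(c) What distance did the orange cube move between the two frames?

1.6

The orange cube moved from about (7.1, 7.5) to (8.2, 8.7), a distance of √(1.1² + 1.2²) ≈ 1.6.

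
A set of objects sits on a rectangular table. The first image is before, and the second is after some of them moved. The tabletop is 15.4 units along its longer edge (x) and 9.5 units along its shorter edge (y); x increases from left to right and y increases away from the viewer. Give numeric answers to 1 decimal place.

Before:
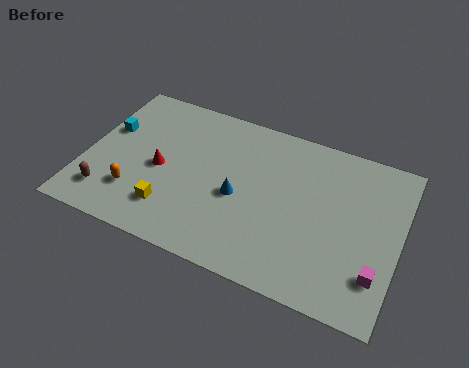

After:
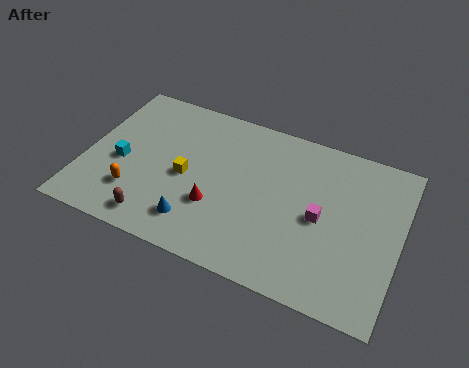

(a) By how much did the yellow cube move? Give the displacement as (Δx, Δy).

(0.5, 2.2)

The yellow cube was at about (4.5, 2.2) and moved to about (5.0, 4.4).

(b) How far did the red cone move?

3.1

The red cone was near (3.7, 4.4) before and (6.6, 3.2) after, so it travelled √(2.9² + 1.2²) ≈ 3.1 units.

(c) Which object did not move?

the orange capsule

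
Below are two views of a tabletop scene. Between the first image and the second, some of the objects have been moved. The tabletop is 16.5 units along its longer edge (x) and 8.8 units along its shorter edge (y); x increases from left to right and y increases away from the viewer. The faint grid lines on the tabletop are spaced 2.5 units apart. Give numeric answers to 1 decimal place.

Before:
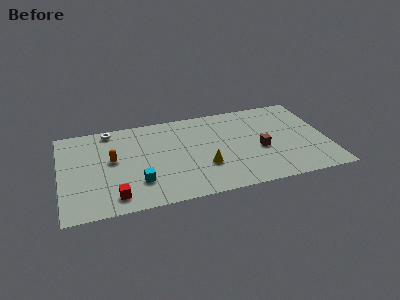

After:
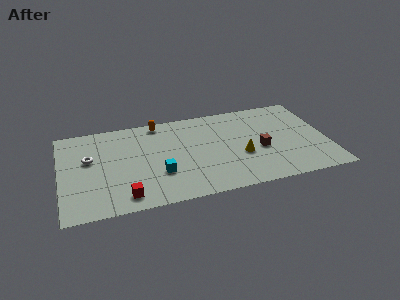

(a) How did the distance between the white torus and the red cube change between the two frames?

-2.0

Before: roughly 6.5 units apart; after: 4.5. That's 2.0 units closer together.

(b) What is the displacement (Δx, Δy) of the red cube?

(0.6, -0.1)

The red cube started near (3.2, 1.4) and ended near (3.8, 1.3).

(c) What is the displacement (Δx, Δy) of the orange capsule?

(3.0, 3.0)

The orange capsule started near (3.2, 4.9) and ended near (6.2, 7.9).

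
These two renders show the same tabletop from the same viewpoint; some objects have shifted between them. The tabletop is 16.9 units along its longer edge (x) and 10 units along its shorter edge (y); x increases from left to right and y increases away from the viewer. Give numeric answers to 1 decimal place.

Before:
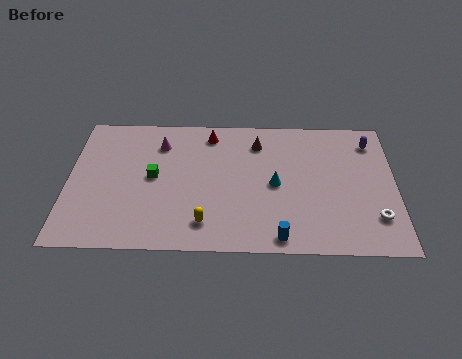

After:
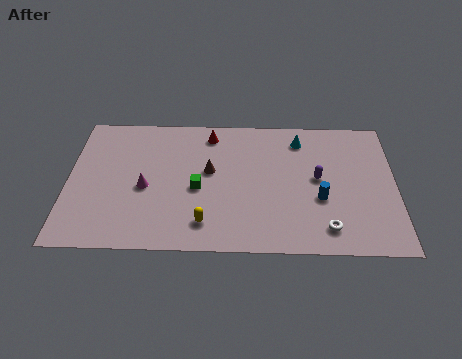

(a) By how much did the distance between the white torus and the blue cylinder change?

-3.0

Before: roughly 5.1 units apart; after: 2.1. That's 3.0 units closer together.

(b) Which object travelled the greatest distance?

the purple capsule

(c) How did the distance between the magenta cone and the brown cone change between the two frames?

-1.6

The distance was about 5.1 in the first image and 3.5 in the second, so they moved 1.6 units closer together.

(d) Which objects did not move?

the red cone and the yellow capsule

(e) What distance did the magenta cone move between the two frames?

3.4

The magenta cone moved from about (4.7, 7.7) to (4.0, 4.4), a distance of √(0.7² + 3.3²) ≈ 3.4.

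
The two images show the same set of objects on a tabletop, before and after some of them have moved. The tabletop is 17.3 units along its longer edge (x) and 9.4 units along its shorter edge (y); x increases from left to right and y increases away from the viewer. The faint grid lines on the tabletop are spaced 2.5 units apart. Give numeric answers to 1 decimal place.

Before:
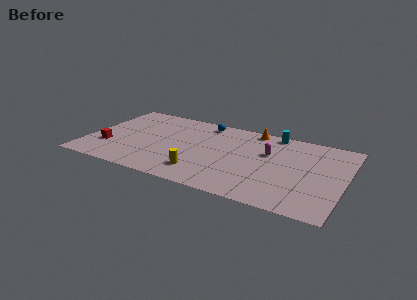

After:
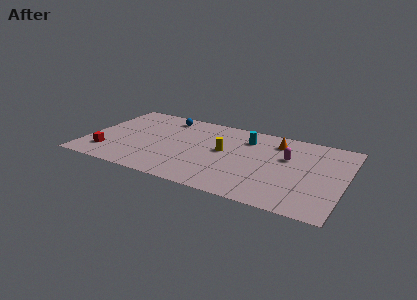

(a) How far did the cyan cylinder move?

2.2

The cyan cylinder moved from about (12.2, 8.6) to (10.5, 7.2), a distance of √(1.7² + 1.4²) ≈ 2.2.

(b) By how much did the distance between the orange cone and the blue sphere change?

+4.4

They were about 3.3 units apart before and 7.7 after — 4.4 units further apart.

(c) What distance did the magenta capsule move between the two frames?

1.3

From (12.1, 6.0) to (13.4, 5.9), the magenta capsule covered √(1.3² + 0.1²) ≈ 1.3 units.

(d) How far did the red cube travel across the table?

0.8

The red cube moved from about (1.5, 2.9) to (1.6, 2.1), a distance of √(0.1² + 0.8²) ≈ 0.8.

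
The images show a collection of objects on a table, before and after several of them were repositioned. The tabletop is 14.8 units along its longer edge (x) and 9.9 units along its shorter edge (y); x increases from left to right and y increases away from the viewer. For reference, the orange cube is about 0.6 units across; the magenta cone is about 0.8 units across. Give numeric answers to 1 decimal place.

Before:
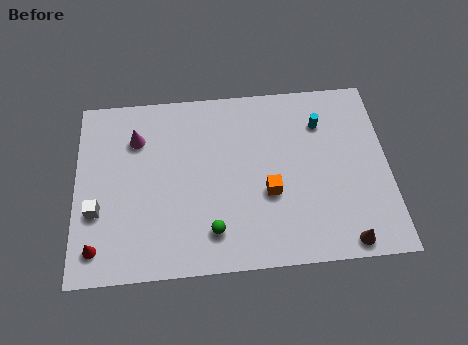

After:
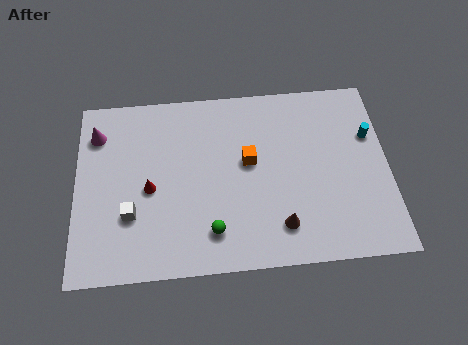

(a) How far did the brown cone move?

3.2

From (12.6, 0.9) to (9.6, 2.0), the brown cone covered √(3.0² + 1.1²) ≈ 3.2 units.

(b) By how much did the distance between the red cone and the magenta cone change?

-1.9

Before: roughly 6.0 units apart; after: 4.1. That's 1.9 units closer together.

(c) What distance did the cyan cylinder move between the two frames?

2.5

The cyan cylinder moved from about (11.7, 7.4) to (14.0, 6.5), a distance of √(2.3² + 0.9²) ≈ 2.5.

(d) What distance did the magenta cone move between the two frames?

1.9

The magenta cone moved from about (2.9, 7.3) to (1.0, 7.7), a distance of √(1.9² + 0.4²) ≈ 1.9.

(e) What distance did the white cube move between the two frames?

1.6

The white cube moved from about (1.0, 3.5) to (2.6, 3.2), a distance of √(1.6² + 0.3²) ≈ 1.6.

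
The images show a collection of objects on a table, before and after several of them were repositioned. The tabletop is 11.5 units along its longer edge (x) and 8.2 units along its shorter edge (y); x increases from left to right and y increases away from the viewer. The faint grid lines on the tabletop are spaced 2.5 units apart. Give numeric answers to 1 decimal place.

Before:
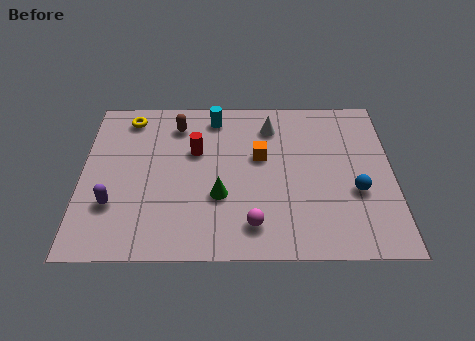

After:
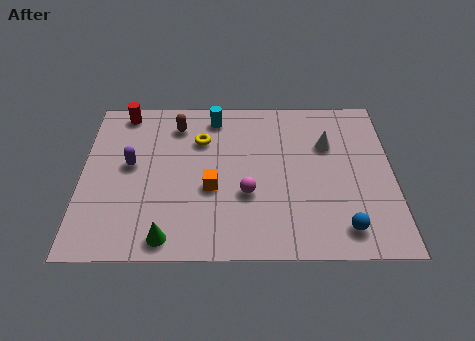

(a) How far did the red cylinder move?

3.4

The red cylinder moved from about (4.2, 5.2) to (1.5, 7.3), a distance of √(2.7² + 2.1²) ≈ 3.4.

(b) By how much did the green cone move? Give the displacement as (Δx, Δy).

(-1.9, -2.0)

From the two frames, the green cone sits at roughly (5.1, 2.9) before and (3.2, 0.9) after.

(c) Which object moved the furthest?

the red cylinder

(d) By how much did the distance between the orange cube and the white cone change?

+3.2

The distance was about 1.6 in the first image and 4.8 in the second, so they moved 3.2 units further apart.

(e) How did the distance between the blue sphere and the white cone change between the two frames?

-0.4

They were about 4.6 units apart before and 4.2 after — 0.4 units closer together.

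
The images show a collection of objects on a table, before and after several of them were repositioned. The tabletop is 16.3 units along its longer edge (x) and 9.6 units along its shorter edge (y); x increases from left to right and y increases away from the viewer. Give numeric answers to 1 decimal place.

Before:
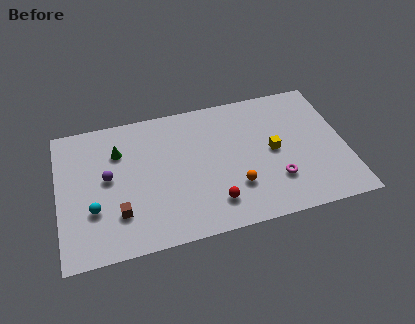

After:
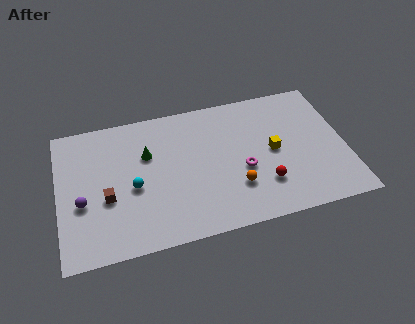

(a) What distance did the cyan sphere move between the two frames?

2.5

The cyan sphere was near (1.9, 3.2) before and (4.2, 4.2) after, so it travelled √(2.3² + 1.0²) ≈ 2.5 units.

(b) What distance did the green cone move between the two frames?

1.7

The green cone was near (3.5, 6.9) before and (5.1, 6.3) after, so it travelled √(1.6² + 0.6²) ≈ 1.7 units.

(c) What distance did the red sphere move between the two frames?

3.0

From (8.6, 2.0) to (11.5, 2.6), the red sphere covered √(2.9² + 0.6²) ≈ 3.0 units.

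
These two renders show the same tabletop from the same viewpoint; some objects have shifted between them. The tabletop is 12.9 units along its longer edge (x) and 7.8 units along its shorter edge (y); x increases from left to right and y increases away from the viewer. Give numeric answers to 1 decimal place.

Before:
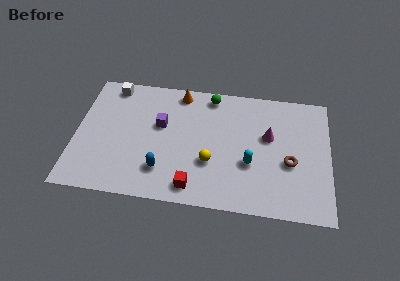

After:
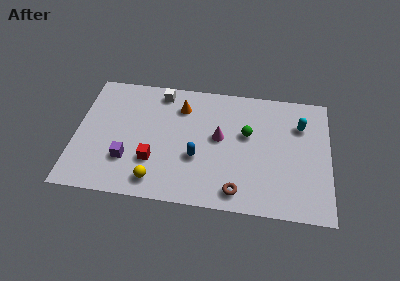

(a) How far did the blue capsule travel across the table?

2.0

The blue capsule was near (4.5, 1.9) before and (6.2, 2.9) after, so it travelled √(1.7² + 1.0²) ≈ 2.0 units.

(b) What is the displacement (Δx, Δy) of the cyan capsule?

(2.5, 2.7)

The cyan capsule started near (8.9, 2.9) and ended near (11.4, 5.6).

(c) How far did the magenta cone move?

2.5

The magenta cone moved from about (9.8, 4.7) to (7.3, 4.3), a distance of √(2.5² + 0.4²) ≈ 2.5.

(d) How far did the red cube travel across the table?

2.5

The red cube moved from about (6.1, 1.1) to (4.0, 2.4), a distance of √(2.1² + 1.3²) ≈ 2.5.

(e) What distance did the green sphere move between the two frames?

2.9

From (6.8, 6.9) to (8.7, 4.7), the green sphere covered √(1.9² + 2.2²) ≈ 2.9 units.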